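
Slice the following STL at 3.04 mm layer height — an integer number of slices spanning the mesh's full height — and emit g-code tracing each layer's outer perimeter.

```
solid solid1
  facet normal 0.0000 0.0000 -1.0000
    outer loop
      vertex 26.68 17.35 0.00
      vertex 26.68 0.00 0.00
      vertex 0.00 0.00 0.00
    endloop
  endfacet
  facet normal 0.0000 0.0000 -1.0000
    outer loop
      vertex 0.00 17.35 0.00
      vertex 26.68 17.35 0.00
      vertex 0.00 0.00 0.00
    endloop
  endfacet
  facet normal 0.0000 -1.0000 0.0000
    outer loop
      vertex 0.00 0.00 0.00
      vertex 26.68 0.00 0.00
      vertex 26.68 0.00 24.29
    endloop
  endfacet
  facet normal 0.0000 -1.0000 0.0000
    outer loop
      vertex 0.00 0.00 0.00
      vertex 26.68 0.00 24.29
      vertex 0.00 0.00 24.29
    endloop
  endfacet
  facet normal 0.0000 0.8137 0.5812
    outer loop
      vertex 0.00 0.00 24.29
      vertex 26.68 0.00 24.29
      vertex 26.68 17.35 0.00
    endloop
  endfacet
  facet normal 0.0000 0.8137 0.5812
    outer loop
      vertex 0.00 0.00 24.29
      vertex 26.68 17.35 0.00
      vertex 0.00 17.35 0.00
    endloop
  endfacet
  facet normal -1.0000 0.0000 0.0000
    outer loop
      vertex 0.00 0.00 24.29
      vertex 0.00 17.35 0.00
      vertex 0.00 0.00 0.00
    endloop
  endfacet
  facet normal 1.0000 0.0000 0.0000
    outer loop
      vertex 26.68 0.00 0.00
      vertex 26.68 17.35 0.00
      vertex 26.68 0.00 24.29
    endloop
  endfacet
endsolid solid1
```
; perimeter-only toolpath
G21 ; units = mm
G90 ; absolute positioning
G28 ; home
; layer 1
G0 Z3.04
G0 X0.00 Y0.00
G1 X26.68 Y0.00
G1 X26.68 Y15.18
G1 X0.00 Y15.18
G1 X0.00 Y0.00
; layer 2
G0 Z6.07
G0 X0.00 Y0.00
G1 X26.68 Y0.00
G1 X26.68 Y13.01
G1 X0.00 Y13.01
G1 X0.00 Y0.00
; layer 3
G0 Z9.11
G0 X0.00 Y0.00
G1 X26.68 Y0.00
G1 X26.68 Y10.84
G1 X0.00 Y10.84
G1 X0.00 Y0.00
; layer 4
G0 Z12.14
G0 X0.00 Y0.00
G1 X26.68 Y0.00
G1 X26.68 Y8.68
G1 X0.00 Y8.68
G1 X0.00 Y0.00
; layer 5
G0 Z15.18
G0 X0.00 Y0.00
G1 X26.68 Y0.00
G1 X26.68 Y6.51
G1 X0.00 Y6.51
G1 X0.00 Y0.00
; layer 6
G0 Z18.22
G0 X0.00 Y0.00
G1 X26.68 Y0.00
G1 X26.68 Y4.34
G1 X0.00 Y4.34
G1 X0.00 Y0.00
; layer 7
G0 Z21.25
G0 X0.00 Y0.00
G1 X26.68 Y0.00
G1 X26.68 Y2.17
G1 X0.00 Y2.17
G1 X0.00 Y0.00
M2 ; end

The solid is a wedge (ramp): 26.7 × 17.4 mm base, rising to 24.3 mm along the y=0 edge and sloping linearly to z=0 at y=17.4. Slicing at Δz = 3.04 mm — 8 equal slices spanning the solid's height, so layer i sits at z = i·h/8 — gives 7 non-empty perimeters. Each is a 4-segment closed polygon; G0 lifts to the layer z and rapids to the start vertex, then G1 traces the edges. The cross-section shrinks linearly with z (the slice at the apex is degenerate and omitted).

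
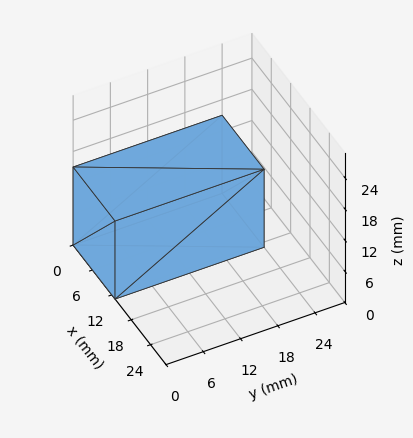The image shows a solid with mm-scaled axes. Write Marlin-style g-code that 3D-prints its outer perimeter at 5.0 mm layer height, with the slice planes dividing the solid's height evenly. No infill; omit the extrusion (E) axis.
Reading the render: the shape is a rectangular box, roughly 13 × 24 mm footprint and 15 mm tall (dimensions read to the nearest mm from the axis ticks). For the g-code, the solid's height is divided into equal slices at the stated Δz and each level perimeter traced with G1 moves after a G0 lift.

; perimeter-only toolpath
G21 ; units = mm
G90 ; absolute positioning
G28 ; home
; layer 1
G0 Z5.0
G0 X0.0 Y0.0
G1 X13.0 Y0.0
G1 X13.0 Y24.0
G1 X0.0 Y24.0
G1 X0.0 Y0.0
; layer 2
G0 Z10.0
G0 X0.0 Y0.0
G1 X13.0 Y0.0
G1 X13.0 Y24.0
G1 X0.0 Y24.0
G1 X0.0 Y0.0
; layer 3
G0 Z15.0
G0 X0.0 Y0.0
G1 X13.0 Y0.0
G1 X13.0 Y24.0
G1 X0.0 Y24.0
G1 X0.0 Y0.0
M2 ; end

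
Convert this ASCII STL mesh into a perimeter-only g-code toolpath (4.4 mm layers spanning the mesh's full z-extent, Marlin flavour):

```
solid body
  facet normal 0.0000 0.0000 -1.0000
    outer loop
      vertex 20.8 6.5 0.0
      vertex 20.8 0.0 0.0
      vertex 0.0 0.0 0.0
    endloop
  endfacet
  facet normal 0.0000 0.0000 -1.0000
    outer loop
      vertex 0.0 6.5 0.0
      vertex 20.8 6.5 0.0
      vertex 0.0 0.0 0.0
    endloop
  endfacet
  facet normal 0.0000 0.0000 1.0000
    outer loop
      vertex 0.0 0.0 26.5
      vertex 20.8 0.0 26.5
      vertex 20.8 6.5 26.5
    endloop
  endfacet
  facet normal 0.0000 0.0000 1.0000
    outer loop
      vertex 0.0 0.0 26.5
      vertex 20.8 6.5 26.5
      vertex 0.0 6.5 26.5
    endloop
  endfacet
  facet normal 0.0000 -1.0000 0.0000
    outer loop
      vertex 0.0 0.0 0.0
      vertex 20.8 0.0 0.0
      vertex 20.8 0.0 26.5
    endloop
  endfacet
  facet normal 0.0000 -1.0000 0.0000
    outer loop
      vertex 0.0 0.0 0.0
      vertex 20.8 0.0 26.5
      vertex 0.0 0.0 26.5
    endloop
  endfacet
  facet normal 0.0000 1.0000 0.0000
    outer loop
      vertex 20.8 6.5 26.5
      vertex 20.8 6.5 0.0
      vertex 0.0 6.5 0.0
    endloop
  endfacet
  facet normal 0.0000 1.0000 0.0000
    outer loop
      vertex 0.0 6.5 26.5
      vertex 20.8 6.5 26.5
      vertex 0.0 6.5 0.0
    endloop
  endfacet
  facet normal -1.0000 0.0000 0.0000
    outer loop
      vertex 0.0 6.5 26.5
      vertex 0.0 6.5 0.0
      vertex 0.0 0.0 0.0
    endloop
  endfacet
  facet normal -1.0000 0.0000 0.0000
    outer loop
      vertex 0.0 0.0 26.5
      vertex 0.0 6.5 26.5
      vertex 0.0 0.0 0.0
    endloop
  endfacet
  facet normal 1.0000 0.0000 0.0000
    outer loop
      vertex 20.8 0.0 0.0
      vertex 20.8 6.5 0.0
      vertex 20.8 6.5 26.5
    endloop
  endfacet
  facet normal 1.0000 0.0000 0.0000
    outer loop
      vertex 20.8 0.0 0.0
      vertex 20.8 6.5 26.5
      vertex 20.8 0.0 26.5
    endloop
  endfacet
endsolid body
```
; perimeter-only toolpath
G21 ; units = mm
G90 ; absolute positioning
G28 ; home
; layer 1
G0 Z4.4
G0 X0.0 Y0.0
G1 X20.8 Y0.0
G1 X20.8 Y6.5
G1 X0.0 Y6.5
G1 X0.0 Y0.0
; layer 2
G0 Z8.8
G0 X0.0 Y0.0
G1 X20.8 Y0.0
G1 X20.8 Y6.5
G1 X0.0 Y6.5
G1 X0.0 Y0.0
; layer 3
G0 Z13.2
G0 X0.0 Y0.0
G1 X20.8 Y0.0
G1 X20.8 Y6.5
G1 X0.0 Y6.5
G1 X0.0 Y0.0
; layer 4
G0 Z17.7
G0 X0.0 Y0.0
G1 X20.8 Y0.0
G1 X20.8 Y6.5
G1 X0.0 Y6.5
G1 X0.0 Y0.0
; layer 5
G0 Z22.1
G0 X0.0 Y0.0
G1 X20.8 Y0.0
G1 X20.8 Y6.5
G1 X0.0 Y6.5
G1 X0.0 Y0.0
; layer 6
G0 Z26.5
G0 X0.0 Y0.0
G1 X20.8 Y0.0
G1 X20.8 Y6.5
G1 X0.0 Y6.5
G1 X0.0 Y0.0
M2 ; end

The solid is a rectangular box, roughly 20.8 × 6.5 mm footprint and 26.5 mm tall. Slicing at Δz = 4.4 mm — 6 equal slices spanning the solid's height, so layer i sits at z = i·h/6 — gives 6 non-empty perimeters. Each is a 4-segment closed polygon; G0 lifts to the layer z and rapids to the start vertex, then G1 traces the edges.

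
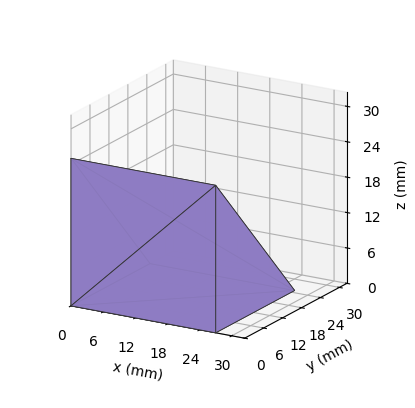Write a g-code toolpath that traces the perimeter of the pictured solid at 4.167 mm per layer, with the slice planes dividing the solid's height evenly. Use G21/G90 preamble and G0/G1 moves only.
Reading the render: the shape is a wedge (ramp): 27 × 25 mm base, rising to 25 mm along the y=0 edge and sloping linearly to z=0 at y=25 (dimensions read to the nearest mm from the axis ticks). For the g-code, the solid's height is divided into equal slices at the stated Δz and each level perimeter traced with G1 moves after a G0 lift.

; perimeter-only toolpath
G21 ; units = mm
G90 ; absolute positioning
G28 ; home
; layer 1
G0 Z4.167
G0 X0.000 Y0.000
G1 X27.000 Y0.000
G1 X27.000 Y20.833
G1 X0.000 Y20.833
G1 X0.000 Y0.000
; layer 2
G0 Z8.333
G0 X0.000 Y0.000
G1 X27.000 Y0.000
G1 X27.000 Y16.667
G1 X0.000 Y16.667
G1 X0.000 Y0.000
; layer 3
G0 Z12.500
G0 X0.000 Y0.000
G1 X27.000 Y0.000
G1 X27.000 Y12.500
G1 X0.000 Y12.500
G1 X0.000 Y0.000
; layer 4
G0 Z16.667
G0 X0.000 Y0.000
G1 X27.000 Y0.000
G1 X27.000 Y8.333
G1 X0.000 Y8.333
G1 X0.000 Y0.000
; layer 5
G0 Z20.833
G0 X0.000 Y0.000
G1 X27.000 Y0.000
G1 X27.000 Y4.167
G1 X0.000 Y4.167
G1 X0.000 Y0.000
M2 ; end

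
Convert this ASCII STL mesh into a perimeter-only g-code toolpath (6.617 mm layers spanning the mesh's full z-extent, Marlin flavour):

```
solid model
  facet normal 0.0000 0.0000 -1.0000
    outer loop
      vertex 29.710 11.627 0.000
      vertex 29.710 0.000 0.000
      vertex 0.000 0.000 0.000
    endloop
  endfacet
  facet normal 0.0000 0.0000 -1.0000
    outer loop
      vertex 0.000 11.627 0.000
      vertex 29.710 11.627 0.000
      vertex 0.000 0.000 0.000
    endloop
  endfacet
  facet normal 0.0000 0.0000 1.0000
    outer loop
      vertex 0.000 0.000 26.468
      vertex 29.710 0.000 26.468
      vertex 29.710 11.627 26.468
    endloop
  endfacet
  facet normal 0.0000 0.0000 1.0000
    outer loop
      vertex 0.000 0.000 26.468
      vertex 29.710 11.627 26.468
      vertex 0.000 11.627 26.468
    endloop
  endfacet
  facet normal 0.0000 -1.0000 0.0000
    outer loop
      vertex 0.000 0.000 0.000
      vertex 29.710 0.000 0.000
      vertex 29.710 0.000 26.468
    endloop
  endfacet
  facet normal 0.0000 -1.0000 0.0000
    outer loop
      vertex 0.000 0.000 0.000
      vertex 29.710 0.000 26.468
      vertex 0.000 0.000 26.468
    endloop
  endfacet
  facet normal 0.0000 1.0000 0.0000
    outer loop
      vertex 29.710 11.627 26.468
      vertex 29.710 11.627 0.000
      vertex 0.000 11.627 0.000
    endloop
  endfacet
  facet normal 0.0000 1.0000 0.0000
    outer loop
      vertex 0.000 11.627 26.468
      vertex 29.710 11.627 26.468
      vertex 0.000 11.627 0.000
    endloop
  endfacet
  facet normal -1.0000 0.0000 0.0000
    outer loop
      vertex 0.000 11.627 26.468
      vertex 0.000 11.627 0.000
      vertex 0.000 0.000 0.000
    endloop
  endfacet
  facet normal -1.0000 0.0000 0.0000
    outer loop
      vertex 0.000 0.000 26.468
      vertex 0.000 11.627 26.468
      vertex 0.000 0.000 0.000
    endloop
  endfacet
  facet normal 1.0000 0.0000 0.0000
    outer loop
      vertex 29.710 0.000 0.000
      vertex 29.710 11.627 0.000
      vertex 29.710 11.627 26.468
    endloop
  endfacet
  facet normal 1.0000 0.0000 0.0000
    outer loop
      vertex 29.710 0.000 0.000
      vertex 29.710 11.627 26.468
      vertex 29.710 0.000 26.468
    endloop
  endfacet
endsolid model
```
; perimeter-only toolpath
G21 ; units = mm
G90 ; absolute positioning
G28 ; home
; layer 1
G0 Z6.617
G0 X0.000 Y0.000
G1 X29.710 Y0.000
G1 X29.710 Y11.627
G1 X0.000 Y11.627
G1 X0.000 Y0.000
; layer 2
G0 Z13.234
G0 X0.000 Y0.000
G1 X29.710 Y0.000
G1 X29.710 Y11.627
G1 X0.000 Y11.627
G1 X0.000 Y0.000
; layer 3
G0 Z19.851
G0 X0.000 Y0.000
G1 X29.710 Y0.000
G1 X29.710 Y11.627
G1 X0.000 Y11.627
G1 X0.000 Y0.000
; layer 4
G0 Z26.468
G0 X0.000 Y0.000
G1 X29.710 Y0.000
G1 X29.710 Y11.627
G1 X0.000 Y11.627
G1 X0.000 Y0.000
M2 ; end

The solid is a rectangular box, roughly 29.7 × 11.6 mm footprint and 26.5 mm tall. Slicing at Δz = 6.617 mm — 4 equal slices spanning the solid's height, so layer i sits at z = i·h/4 — gives 4 non-empty perimeters. Each is a 4-segment closed polygon; G0 lifts to the layer z and rapids to the start vertex, then G1 traces the edges.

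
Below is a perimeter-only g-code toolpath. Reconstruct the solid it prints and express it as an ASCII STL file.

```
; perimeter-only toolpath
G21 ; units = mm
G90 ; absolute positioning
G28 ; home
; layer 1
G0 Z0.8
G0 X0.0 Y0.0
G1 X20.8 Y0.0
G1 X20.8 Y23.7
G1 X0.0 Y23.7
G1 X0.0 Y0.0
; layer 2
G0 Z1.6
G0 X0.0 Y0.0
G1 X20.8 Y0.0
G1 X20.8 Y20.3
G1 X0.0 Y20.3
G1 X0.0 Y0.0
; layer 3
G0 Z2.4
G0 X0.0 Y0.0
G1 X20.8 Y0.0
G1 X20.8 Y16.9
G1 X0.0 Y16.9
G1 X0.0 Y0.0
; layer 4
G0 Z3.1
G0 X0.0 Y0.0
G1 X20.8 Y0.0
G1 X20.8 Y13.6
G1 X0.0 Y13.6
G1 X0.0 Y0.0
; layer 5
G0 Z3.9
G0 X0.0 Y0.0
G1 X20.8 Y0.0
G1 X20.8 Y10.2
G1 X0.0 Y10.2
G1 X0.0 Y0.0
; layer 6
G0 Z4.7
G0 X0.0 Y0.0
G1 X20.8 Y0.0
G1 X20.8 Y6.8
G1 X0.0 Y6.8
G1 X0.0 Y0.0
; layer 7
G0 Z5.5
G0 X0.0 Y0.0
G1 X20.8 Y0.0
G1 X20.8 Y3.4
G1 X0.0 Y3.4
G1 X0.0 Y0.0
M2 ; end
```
solid part
  facet normal 0.0000 0.0000 -1.0000
    outer loop
      vertex 20.8 27.1 0.0
      vertex 20.8 0.0 0.0
      vertex 0.0 0.0 0.0
    endloop
  endfacet
  facet normal 0.0000 0.0000 -1.0000
    outer loop
      vertex 0.0 27.1 0.0
      vertex 20.8 27.1 0.0
      vertex 0.0 0.0 0.0
    endloop
  endfacet
  facet normal 0.0000 -1.0000 0.0000
    outer loop
      vertex 0.0 0.0 0.0
      vertex 20.8 0.0 0.0
      vertex 20.8 0.0 6.3
    endloop
  endfacet
  facet normal 0.0000 -1.0000 0.0000
    outer loop
      vertex 0.0 0.0 0.0
      vertex 20.8 0.0 6.3
      vertex 0.0 0.0 6.3
    endloop
  endfacet
  facet normal 0.0000 0.2264 0.9740
    outer loop
      vertex 0.0 0.0 6.3
      vertex 20.8 0.0 6.3
      vertex 20.8 27.1 0.0
    endloop
  endfacet
  facet normal 0.0000 0.2264 0.9740
    outer loop
      vertex 0.0 0.0 6.3
      vertex 20.8 27.1 0.0
      vertex 0.0 27.1 0.0
    endloop
  endfacet
  facet normal -1.0000 0.0000 0.0000
    outer loop
      vertex 0.0 0.0 6.3
      vertex 0.0 27.1 0.0
      vertex 0.0 0.0 0.0
    endloop
  endfacet
  facet normal 1.0000 0.0000 0.0000
    outer loop
      vertex 20.8 0.0 0.0
      vertex 20.8 27.1 0.0
      vertex 20.8 0.0 6.3
    endloop
  endfacet
endsolid part

The G0 Z moves step by Δz≈0.8 mm. The G1 loops shrink linearly with z, so the solid tapers from its base footprint up to z≈6.3. Closing with a flat bottom cap and the tapered top and triangulating gives 8 facets — a wedge (ramp): 20.8 × 27.1 mm base, rising to 6.3 mm along the y=0 edge and sloping linearly to z=0 at y=27.1.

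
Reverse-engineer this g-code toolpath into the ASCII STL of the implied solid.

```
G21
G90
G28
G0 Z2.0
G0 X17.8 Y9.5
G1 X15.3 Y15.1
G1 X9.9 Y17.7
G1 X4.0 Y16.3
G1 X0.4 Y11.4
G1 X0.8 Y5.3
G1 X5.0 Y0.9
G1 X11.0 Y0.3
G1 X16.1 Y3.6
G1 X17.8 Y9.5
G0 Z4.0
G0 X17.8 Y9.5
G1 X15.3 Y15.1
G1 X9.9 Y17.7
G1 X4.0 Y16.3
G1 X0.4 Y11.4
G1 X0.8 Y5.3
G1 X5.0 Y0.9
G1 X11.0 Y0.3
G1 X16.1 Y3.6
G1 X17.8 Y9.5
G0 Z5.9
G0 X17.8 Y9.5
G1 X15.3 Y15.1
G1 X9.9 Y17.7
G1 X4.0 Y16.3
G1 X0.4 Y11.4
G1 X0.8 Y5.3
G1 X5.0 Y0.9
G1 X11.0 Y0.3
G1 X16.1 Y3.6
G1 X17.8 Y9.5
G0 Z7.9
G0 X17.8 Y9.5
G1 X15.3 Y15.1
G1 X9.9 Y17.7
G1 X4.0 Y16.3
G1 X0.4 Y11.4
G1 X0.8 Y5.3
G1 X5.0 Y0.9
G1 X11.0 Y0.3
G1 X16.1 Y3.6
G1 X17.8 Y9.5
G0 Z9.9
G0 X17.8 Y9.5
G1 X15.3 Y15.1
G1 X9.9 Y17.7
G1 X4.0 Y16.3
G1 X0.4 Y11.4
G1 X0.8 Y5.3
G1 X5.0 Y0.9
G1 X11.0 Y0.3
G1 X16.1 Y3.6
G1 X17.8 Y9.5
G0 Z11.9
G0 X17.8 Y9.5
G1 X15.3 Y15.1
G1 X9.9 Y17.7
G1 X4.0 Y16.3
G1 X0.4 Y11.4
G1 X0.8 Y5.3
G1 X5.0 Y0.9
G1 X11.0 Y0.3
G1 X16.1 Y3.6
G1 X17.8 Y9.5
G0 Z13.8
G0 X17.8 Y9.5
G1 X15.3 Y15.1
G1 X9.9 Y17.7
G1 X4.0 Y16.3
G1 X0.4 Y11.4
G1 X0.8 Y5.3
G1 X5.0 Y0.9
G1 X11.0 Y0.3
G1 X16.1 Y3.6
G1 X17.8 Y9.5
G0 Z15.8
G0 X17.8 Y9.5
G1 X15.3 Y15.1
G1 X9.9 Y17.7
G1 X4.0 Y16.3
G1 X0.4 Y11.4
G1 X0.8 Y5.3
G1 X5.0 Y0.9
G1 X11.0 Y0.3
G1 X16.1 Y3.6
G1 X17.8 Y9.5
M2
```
solid part
  facet normal 0.0000 0.0000 -1.0000
    outer loop
      vertex 9.9 17.7 0.0
      vertex 15.3 15.1 0.0
      vertex 17.8 9.5 0.0
    endloop
  endfacet
  facet normal 0.0000 0.0000 -1.0000
    outer loop
      vertex 4.0 16.3 0.0
      vertex 9.9 17.7 0.0
      vertex 17.8 9.5 0.0
    endloop
  endfacet
  facet normal 0.0000 0.0000 -1.0000
    outer loop
      vertex 0.4 11.4 0.0
      vertex 4.0 16.3 0.0
      vertex 17.8 9.5 0.0
    endloop
  endfacet
  facet normal 0.0000 0.0000 -1.0000
    outer loop
      vertex 0.8 5.3 0.0
      vertex 0.4 11.4 0.0
      vertex 17.8 9.5 0.0
    endloop
  endfacet
  facet normal 0.0000 0.0000 -1.0000
    outer loop
      vertex 5.0 0.9 0.0
      vertex 0.8 5.3 0.0
      vertex 17.8 9.5 0.0
    endloop
  endfacet
  facet normal 0.0000 0.0000 -1.0000
    outer loop
      vertex 11.0 0.3 0.0
      vertex 5.0 0.9 0.0
      vertex 17.8 9.5 0.0
    endloop
  endfacet
  facet normal 0.0000 0.0000 -1.0000
    outer loop
      vertex 16.1 3.6 0.0
      vertex 11.0 0.3 0.0
      vertex 17.8 9.5 0.0
    endloop
  endfacet
  facet normal 0.0000 0.0000 1.0000
    outer loop
      vertex 17.8 9.5 15.8
      vertex 15.3 15.1 15.8
      vertex 9.9 17.7 15.8
    endloop
  endfacet
  facet normal 0.0000 0.0000 1.0000
    outer loop
      vertex 17.8 9.5 15.8
      vertex 9.9 17.7 15.8
      vertex 4.0 16.3 15.8
    endloop
  endfacet
  facet normal 0.0000 0.0000 1.0000
    outer loop
      vertex 17.8 9.5 15.8
      vertex 4.0 16.3 15.8
      vertex 0.4 11.4 15.8
    endloop
  endfacet
  facet normal 0.0000 0.0000 1.0000
    outer loop
      vertex 17.8 9.5 15.8
      vertex 0.4 11.4 15.8
      vertex 0.8 5.3 15.8
    endloop
  endfacet
  facet normal 0.0000 0.0000 1.0000
    outer loop
      vertex 17.8 9.5 15.8
      vertex 0.8 5.3 15.8
      vertex 5.0 0.9 15.8
    endloop
  endfacet
  facet normal 0.0000 0.0000 1.0000
    outer loop
      vertex 17.8 9.5 15.8
      vertex 5.0 0.9 15.8
      vertex 11.0 0.3 15.8
    endloop
  endfacet
  facet normal 0.0000 0.0000 1.0000
    outer loop
      vertex 17.8 9.5 15.8
      vertex 11.0 0.3 15.8
      vertex 16.1 3.6 15.8
    endloop
  endfacet
  facet normal 0.9131 0.4077 0.0000
    outer loop
      vertex 17.8 9.5 0.0
      vertex 15.3 15.1 0.0
      vertex 15.3 15.1 15.8
    endloop
  endfacet
  facet normal 0.9131 0.4077 0.0000
    outer loop
      vertex 17.8 9.5 0.0
      vertex 15.3 15.1 15.8
      vertex 17.8 9.5 15.8
    endloop
  endfacet
  facet normal 0.4338 0.9010 0.0000
    outer loop
      vertex 15.3 15.1 0.0
      vertex 9.9 17.7 0.0
      vertex 9.9 17.7 15.8
    endloop
  endfacet
  facet normal 0.4338 0.9010 0.0000
    outer loop
      vertex 15.3 15.1 0.0
      vertex 9.9 17.7 15.8
      vertex 15.3 15.1 15.8
    endloop
  endfacet
  facet normal -0.2309 0.9730 0.0000
    outer loop
      vertex 9.9 17.7 0.0
      vertex 4.0 16.3 0.0
      vertex 4.0 16.3 15.8
    endloop
  endfacet
  facet normal -0.2309 0.9730 0.0000
    outer loop
      vertex 9.9 17.7 0.0
      vertex 4.0 16.3 15.8
      vertex 9.9 17.7 15.8
    endloop
  endfacet
  facet normal -0.8059 0.5921 0.0000
    outer loop
      vertex 4.0 16.3 0.0
      vertex 0.4 11.4 0.0
      vertex 0.4 11.4 15.8
    endloop
  endfacet
  facet normal -0.8059 0.5921 0.0000
    outer loop
      vertex 4.0 16.3 0.0
      vertex 0.4 11.4 15.8
      vertex 4.0 16.3 15.8
    endloop
  endfacet
  facet normal -0.9979 -0.0654 0.0000
    outer loop
      vertex 0.4 11.4 0.0
      vertex 0.8 5.3 0.0
      vertex 0.8 5.3 15.8
    endloop
  endfacet
  facet normal -0.9979 -0.0654 0.0000
    outer loop
      vertex 0.4 11.4 0.0
      vertex 0.8 5.3 15.8
      vertex 0.4 11.4 15.8
    endloop
  endfacet
  facet normal -0.7234 -0.6905 0.0000
    outer loop
      vertex 0.8 5.3 0.0
      vertex 5.0 0.9 0.0
      vertex 5.0 0.9 15.8
    endloop
  endfacet
  facet normal -0.7234 -0.6905 0.0000
    outer loop
      vertex 0.8 5.3 0.0
      vertex 5.0 0.9 15.8
      vertex 0.8 5.3 15.8
    endloop
  endfacet
  facet normal -0.0995 -0.9950 0.0000
    outer loop
      vertex 5.0 0.9 0.0
      vertex 11.0 0.3 0.0
      vertex 11.0 0.3 15.8
    endloop
  endfacet
  facet normal -0.0995 -0.9950 0.0000
    outer loop
      vertex 5.0 0.9 0.0
      vertex 11.0 0.3 15.8
      vertex 5.0 0.9 15.8
    endloop
  endfacet
  facet normal 0.5433 -0.8396 0.0000
    outer loop
      vertex 11.0 0.3 0.0
      vertex 16.1 3.6 0.0
      vertex 16.1 3.6 15.8
    endloop
  endfacet
  facet normal 0.5433 -0.8396 0.0000
    outer loop
      vertex 11.0 0.3 0.0
      vertex 16.1 3.6 15.8
      vertex 11.0 0.3 15.8
    endloop
  endfacet
  facet normal 0.9609 -0.2769 0.0000
    outer loop
      vertex 16.1 3.6 0.0
      vertex 17.8 9.5 0.0
      vertex 17.8 9.5 15.8
    endloop
  endfacet
  facet normal 0.9609 -0.2769 0.0000
    outer loop
      vertex 16.1 3.6 0.0
      vertex 17.8 9.5 15.8
      vertex 16.1 3.6 15.8
    endloop
  endfacet
endsolid part

The G0 Z moves step by Δz≈2.0 mm. Every layer's G1 loop is the same polygon, so the solid is a straight extrusion of it from z=0 to z≈15.8. Closing with flat bottom and top caps and triangulating gives 32 facets — a regular 9-sided prism (a cylinder approximated with 9 flat sides), circumscribed radius ≈ 8.9 mm, height ≈ 15.8 mm.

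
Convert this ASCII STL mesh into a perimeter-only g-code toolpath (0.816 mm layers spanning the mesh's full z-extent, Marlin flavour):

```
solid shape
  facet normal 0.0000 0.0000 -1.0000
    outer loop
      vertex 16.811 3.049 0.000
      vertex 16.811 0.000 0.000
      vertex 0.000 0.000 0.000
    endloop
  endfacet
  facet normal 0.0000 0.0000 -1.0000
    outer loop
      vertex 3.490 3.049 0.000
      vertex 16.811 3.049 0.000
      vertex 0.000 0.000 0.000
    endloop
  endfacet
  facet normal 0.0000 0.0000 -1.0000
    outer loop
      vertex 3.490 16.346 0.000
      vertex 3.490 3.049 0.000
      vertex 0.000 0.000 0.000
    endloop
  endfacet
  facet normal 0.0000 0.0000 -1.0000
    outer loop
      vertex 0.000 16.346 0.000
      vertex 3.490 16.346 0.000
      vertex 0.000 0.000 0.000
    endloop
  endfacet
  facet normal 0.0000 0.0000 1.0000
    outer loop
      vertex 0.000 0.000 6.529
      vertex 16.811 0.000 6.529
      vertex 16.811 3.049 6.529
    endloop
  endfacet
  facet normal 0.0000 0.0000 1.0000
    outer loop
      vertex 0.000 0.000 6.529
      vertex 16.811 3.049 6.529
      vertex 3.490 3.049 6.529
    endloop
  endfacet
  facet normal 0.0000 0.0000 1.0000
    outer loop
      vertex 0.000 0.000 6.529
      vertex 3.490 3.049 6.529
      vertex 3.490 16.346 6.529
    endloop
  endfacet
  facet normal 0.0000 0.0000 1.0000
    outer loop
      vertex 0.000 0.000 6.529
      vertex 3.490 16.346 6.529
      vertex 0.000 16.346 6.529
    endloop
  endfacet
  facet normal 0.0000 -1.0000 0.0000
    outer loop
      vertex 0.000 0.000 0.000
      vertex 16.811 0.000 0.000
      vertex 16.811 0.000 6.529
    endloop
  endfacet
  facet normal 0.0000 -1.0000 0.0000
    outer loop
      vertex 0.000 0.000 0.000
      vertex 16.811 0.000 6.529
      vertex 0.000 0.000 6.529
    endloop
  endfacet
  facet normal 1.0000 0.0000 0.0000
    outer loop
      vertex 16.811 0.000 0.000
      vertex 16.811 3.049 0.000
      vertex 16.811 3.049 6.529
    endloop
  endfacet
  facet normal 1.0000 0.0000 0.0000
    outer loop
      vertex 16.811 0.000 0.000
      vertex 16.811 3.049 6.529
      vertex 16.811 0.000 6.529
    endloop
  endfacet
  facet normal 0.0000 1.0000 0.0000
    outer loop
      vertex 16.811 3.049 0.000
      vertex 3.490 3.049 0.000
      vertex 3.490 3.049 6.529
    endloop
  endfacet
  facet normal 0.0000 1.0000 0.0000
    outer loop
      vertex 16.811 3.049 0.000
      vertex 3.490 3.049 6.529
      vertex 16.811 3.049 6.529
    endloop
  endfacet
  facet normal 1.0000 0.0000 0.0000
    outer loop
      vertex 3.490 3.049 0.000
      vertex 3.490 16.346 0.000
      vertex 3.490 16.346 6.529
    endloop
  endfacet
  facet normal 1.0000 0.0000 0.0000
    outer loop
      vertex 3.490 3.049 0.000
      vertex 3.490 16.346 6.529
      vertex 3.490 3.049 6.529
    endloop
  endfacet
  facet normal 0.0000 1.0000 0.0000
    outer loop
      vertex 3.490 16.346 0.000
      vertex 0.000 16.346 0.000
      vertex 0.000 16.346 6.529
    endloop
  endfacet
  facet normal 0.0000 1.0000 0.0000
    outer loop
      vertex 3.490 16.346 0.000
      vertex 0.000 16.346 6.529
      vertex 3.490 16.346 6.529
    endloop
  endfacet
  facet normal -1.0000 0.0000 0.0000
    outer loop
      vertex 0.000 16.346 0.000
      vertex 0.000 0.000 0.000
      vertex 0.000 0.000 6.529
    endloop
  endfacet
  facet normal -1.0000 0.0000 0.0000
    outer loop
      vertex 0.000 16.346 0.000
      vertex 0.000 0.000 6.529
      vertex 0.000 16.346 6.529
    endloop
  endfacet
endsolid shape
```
; perimeter-only toolpath
G21 ; units = mm
G90 ; absolute positioning
G28 ; home
; layer 1
G0 Z0.816
G0 X0.000 Y0.000
G1 X16.811 Y0.000
G1 X16.811 Y3.049
G1 X3.490 Y3.049
G1 X3.490 Y16.346
G1 X0.000 Y16.346
G1 X0.000 Y0.000
; layer 2
G0 Z1.632
G0 X0.000 Y0.000
G1 X16.811 Y0.000
G1 X16.811 Y3.049
G1 X3.490 Y3.049
G1 X3.490 Y16.346
G1 X0.000 Y16.346
G1 X0.000 Y0.000
; layer 3
G0 Z2.448
G0 X0.000 Y0.000
G1 X16.811 Y0.000
G1 X16.811 Y3.049
G1 X3.490 Y3.049
G1 X3.490 Y16.346
G1 X0.000 Y16.346
G1 X0.000 Y0.000
; layer 4
G0 Z3.264
G0 X0.000 Y0.000
G1 X16.811 Y0.000
G1 X16.811 Y3.049
G1 X3.490 Y3.049
G1 X3.490 Y16.346
G1 X0.000 Y16.346
G1 X0.000 Y0.000
; layer 5
G0 Z4.081
G0 X0.000 Y0.000
G1 X16.811 Y0.000
G1 X16.811 Y3.049
G1 X3.490 Y3.049
G1 X3.490 Y16.346
G1 X0.000 Y16.346
G1 X0.000 Y0.000
; layer 6
G0 Z4.897
G0 X0.000 Y0.000
G1 X16.811 Y0.000
G1 X16.811 Y3.049
G1 X3.490 Y3.049
G1 X3.490 Y16.346
G1 X0.000 Y16.346
G1 X0.000 Y0.000
; layer 7
G0 Z5.713
G0 X0.000 Y0.000
G1 X16.811 Y0.000
G1 X16.811 Y3.049
G1 X3.490 Y3.049
G1 X3.490 Y16.346
G1 X0.000 Y16.346
G1 X0.000 Y0.000
; layer 8
G0 Z6.529
G0 X0.000 Y0.000
G1 X16.811 Y0.000
G1 X16.811 Y3.049
G1 X3.490 Y3.049
G1 X3.490 Y16.346
G1 X0.000 Y16.346
G1 X0.000 Y0.000
M2 ; end

The solid is an L-shaped prism: outer 16.8 × 16.3 mm, arm thicknesses ≈ 3.05 mm (horizontal) and 3.49 mm (vertical), extruded 6.53 mm in z. Slicing at Δz = 0.816 mm — 8 equal slices spanning the solid's height, so layer i sits at z = i·h/8 — gives 8 non-empty perimeters. Each is a 6-segment closed polygon; G0 lifts to the layer z and rapids to the start vertex, then G1 traces the edges.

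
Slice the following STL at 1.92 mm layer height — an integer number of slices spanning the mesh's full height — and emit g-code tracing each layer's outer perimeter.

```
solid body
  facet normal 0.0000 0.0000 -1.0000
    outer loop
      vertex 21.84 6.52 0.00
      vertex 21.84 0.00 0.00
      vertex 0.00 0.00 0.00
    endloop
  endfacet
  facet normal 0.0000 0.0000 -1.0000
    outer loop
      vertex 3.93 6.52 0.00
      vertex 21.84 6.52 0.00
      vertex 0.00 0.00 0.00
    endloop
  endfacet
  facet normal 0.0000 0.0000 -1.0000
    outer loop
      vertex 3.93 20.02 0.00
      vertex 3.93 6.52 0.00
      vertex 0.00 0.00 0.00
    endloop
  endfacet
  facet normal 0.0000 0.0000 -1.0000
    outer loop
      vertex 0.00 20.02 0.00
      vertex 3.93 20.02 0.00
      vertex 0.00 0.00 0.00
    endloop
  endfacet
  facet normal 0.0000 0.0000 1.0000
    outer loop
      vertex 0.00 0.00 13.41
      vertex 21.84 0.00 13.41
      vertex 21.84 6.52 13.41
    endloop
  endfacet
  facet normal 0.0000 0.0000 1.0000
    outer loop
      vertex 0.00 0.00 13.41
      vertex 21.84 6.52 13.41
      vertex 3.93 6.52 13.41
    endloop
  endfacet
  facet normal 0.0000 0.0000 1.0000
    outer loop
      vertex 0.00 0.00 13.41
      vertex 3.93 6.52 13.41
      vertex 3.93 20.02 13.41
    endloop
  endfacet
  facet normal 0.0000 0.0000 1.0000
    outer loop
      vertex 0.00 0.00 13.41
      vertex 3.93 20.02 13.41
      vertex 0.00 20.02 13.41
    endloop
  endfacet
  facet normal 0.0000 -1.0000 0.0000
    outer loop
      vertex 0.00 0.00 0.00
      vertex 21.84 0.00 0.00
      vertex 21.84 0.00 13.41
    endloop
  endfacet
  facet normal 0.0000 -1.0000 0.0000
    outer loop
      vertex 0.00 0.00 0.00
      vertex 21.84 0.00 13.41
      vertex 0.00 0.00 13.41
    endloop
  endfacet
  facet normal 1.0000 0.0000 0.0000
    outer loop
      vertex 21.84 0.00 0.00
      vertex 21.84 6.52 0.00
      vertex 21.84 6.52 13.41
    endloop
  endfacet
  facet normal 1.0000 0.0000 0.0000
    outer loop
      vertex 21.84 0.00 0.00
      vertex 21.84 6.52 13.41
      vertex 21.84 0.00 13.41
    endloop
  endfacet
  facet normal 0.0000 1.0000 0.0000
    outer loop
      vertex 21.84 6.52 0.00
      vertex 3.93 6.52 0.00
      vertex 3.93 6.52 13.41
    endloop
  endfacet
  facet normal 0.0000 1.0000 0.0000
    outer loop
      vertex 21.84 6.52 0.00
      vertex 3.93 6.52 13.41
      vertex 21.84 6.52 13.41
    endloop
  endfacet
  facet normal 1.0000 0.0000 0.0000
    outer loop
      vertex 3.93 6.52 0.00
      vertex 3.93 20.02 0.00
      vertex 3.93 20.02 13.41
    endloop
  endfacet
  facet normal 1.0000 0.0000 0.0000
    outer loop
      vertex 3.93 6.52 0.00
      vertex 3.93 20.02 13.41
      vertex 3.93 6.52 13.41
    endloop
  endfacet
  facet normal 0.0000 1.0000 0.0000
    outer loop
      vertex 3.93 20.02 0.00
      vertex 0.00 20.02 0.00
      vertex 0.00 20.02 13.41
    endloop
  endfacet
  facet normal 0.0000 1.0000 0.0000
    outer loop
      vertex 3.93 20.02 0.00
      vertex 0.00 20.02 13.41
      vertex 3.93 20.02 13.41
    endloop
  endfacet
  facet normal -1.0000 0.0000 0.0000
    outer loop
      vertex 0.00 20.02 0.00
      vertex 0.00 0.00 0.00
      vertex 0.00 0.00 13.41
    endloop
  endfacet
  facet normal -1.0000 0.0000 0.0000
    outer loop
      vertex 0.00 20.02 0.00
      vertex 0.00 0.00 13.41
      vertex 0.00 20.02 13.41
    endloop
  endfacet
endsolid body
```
; perimeter-only toolpath
G21 ; units = mm
G90 ; absolute positioning
G28 ; home
; layer 1
G0 Z1.92
G0 X0.00 Y0.00
G1 X21.84 Y0.00
G1 X21.84 Y6.52
G1 X3.93 Y6.52
G1 X3.93 Y20.02
G1 X0.00 Y20.02
G1 X0.00 Y0.00
; layer 2
G0 Z3.83
G0 X0.00 Y0.00
G1 X21.84 Y0.00
G1 X21.84 Y6.52
G1 X3.93 Y6.52
G1 X3.93 Y20.02
G1 X0.00 Y20.02
G1 X0.00 Y0.00
; layer 3
G0 Z5.75
G0 X0.00 Y0.00
G1 X21.84 Y0.00
G1 X21.84 Y6.52
G1 X3.93 Y6.52
G1 X3.93 Y20.02
G1 X0.00 Y20.02
G1 X0.00 Y0.00
; layer 4
G0 Z7.66
G0 X0.00 Y0.00
G1 X21.84 Y0.00
G1 X21.84 Y6.52
G1 X3.93 Y6.52
G1 X3.93 Y20.02
G1 X0.00 Y20.02
G1 X0.00 Y0.00
; layer 5
G0 Z9.58
G0 X0.00 Y0.00
G1 X21.84 Y0.00
G1 X21.84 Y6.52
G1 X3.93 Y6.52
G1 X3.93 Y20.02
G1 X0.00 Y20.02
G1 X0.00 Y0.00
; layer 6
G0 Z11.49
G0 X0.00 Y0.00
G1 X21.84 Y0.00
G1 X21.84 Y6.52
G1 X3.93 Y6.52
G1 X3.93 Y20.02
G1 X0.00 Y20.02
G1 X0.00 Y0.00
; layer 7
G0 Z13.41
G0 X0.00 Y0.00
G1 X21.84 Y0.00
G1 X21.84 Y6.52
G1 X3.93 Y6.52
G1 X3.93 Y20.02
G1 X0.00 Y20.02
G1 X0.00 Y0.00
M2 ; end

The solid is an L-shaped prism: outer 21.8 × 20 mm, arm thicknesses ≈ 6.52 mm (horizontal) and 3.93 mm (vertical), extruded 13.4 mm in z. Slicing at Δz = 1.92 mm — 7 equal slices spanning the solid's height, so layer i sits at z = i·h/7 — gives 7 non-empty perimeters. Each is a 6-segment closed polygon; G0 lifts to the layer z and rapids to the start vertex, then G1 traces the edges.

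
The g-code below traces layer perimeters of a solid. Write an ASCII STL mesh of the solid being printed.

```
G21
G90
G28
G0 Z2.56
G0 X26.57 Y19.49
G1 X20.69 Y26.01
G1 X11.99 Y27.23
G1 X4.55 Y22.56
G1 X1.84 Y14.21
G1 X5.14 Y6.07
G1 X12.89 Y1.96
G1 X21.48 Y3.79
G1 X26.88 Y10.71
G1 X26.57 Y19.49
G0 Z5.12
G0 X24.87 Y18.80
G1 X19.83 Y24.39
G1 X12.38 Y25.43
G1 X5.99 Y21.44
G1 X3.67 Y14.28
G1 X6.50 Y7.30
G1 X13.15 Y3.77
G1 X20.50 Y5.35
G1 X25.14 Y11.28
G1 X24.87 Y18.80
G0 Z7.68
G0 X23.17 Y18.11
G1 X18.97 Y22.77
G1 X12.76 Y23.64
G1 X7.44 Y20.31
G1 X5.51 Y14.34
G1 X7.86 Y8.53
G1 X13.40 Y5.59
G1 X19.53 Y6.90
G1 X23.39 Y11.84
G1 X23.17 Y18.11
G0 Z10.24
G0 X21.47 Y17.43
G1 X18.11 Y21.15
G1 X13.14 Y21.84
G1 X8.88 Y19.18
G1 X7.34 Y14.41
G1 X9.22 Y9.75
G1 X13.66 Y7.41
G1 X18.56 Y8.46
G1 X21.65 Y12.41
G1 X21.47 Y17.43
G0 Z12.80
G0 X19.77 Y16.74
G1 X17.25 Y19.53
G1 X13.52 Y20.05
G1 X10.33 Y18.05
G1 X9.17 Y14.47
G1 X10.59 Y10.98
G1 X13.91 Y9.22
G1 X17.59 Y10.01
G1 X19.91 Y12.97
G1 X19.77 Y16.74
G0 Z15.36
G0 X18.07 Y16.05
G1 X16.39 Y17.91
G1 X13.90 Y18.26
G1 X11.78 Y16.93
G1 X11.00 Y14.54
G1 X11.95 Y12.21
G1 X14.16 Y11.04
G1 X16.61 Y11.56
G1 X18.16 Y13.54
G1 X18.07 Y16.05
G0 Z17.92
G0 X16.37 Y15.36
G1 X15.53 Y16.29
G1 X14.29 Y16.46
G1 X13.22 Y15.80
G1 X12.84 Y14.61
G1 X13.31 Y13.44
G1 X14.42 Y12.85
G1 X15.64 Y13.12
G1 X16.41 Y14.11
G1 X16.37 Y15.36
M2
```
solid part
  facet normal 0.0000 0.0000 -1.0000
    outer loop
      vertex 11.61 29.02 0.00
      vertex 21.55 27.63 0.00
      vertex 28.27 20.18 0.00
    endloop
  endfacet
  facet normal 0.0000 0.0000 -1.0000
    outer loop
      vertex 3.10 23.69 0.00
      vertex 11.61 29.02 0.00
      vertex 28.27 20.18 0.00
    endloop
  endfacet
  facet normal 0.0000 0.0000 -1.0000
    outer loop
      vertex 0.01 14.15 0.00
      vertex 3.10 23.69 0.00
      vertex 28.27 20.18 0.00
    endloop
  endfacet
  facet normal 0.0000 0.0000 -1.0000
    outer loop
      vertex 3.78 4.84 0.00
      vertex 0.01 14.15 0.00
      vertex 28.27 20.18 0.00
    endloop
  endfacet
  facet normal 0.0000 0.0000 -1.0000
    outer loop
      vertex 12.64 0.14 0.00
      vertex 3.78 4.84 0.00
      vertex 28.27 20.18 0.00
    endloop
  endfacet
  facet normal 0.0000 0.0000 -1.0000
    outer loop
      vertex 22.45 2.24 0.00
      vertex 12.64 0.14 0.00
      vertex 28.27 20.18 0.00
    endloop
  endfacet
  facet normal 0.0000 0.0000 -1.0000
    outer loop
      vertex 28.63 10.15 0.00
      vertex 22.45 2.24 0.00
      vertex 28.27 20.18 0.00
    endloop
  endfacet
  facet normal 0.6159 0.5556 0.5585
    outer loop
      vertex 28.27 20.18 0.00
      vertex 21.55 27.63 0.00
      vertex 14.67 14.67 20.48
    endloop
  endfacet
  facet normal 0.1149 0.8215 0.5585
    outer loop
      vertex 21.55 27.63 0.00
      vertex 11.61 29.02 0.00
      vertex 14.67 14.67 20.48
    endloop
  endfacet
  facet normal -0.4403 0.7031 0.5584
    outer loop
      vertex 11.61 29.02 0.00
      vertex 3.10 23.69 0.00
      vertex 14.67 14.67 20.48
    endloop
  endfacet
  facet normal -0.7892 0.2556 0.5584
    outer loop
      vertex 3.10 23.69 0.00
      vertex 0.01 14.15 0.00
      vertex 14.67 14.67 20.48
    endloop
  endfacet
  facet normal -0.7690 -0.3114 0.5583
    outer loop
      vertex 0.01 14.15 0.00
      vertex 3.78 4.84 0.00
      vertex 14.67 14.67 20.48
    endloop
  endfacet
  facet normal -0.3887 -0.7328 0.5584
    outer loop
      vertex 3.78 4.84 0.00
      vertex 12.64 0.14 0.00
      vertex 14.67 14.67 20.48
    endloop
  endfacet
  facet normal 0.1737 -0.8112 0.5583
    outer loop
      vertex 12.64 0.14 0.00
      vertex 22.45 2.24 0.00
      vertex 14.67 14.67 20.48
    endloop
  endfacet
  facet normal 0.6537 -0.5108 0.5583
    outer loop
      vertex 22.45 2.24 0.00
      vertex 28.63 10.15 0.00
      vertex 14.67 14.67 20.48
    endloop
  endfacet
  facet normal 0.8290 0.0298 0.5585
    outer loop
      vertex 28.63 10.15 0.00
      vertex 28.27 20.18 0.00
      vertex 14.67 14.67 20.48
    endloop
  endfacet
endsolid part

The G0 Z moves step by Δz≈2.56 mm. The G1 loops shrink linearly with z, so the solid tapers from its base footprint up to z≈20.5. Closing with a flat bottom cap and the tapered top and triangulating gives 16 facets — a regular 9-sided pyramid, base circumscribed radius ≈ 14.7 mm, apex at z ≈ 20.5 mm.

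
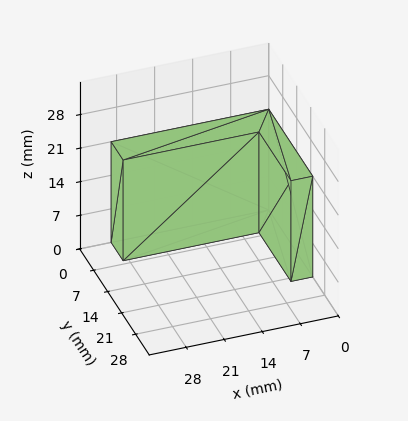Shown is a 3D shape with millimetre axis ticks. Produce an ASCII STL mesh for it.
Reading the render: the shape is an L-shaped prism: outer 29 × 22 mm, arm thicknesses ≈ 6 mm (horizontal) and 4 mm (vertical), extruded 21 mm in z (dimensions read to the nearest mm from the axis ticks). For the STL, each face is triangulated and given an outward normal.

solid part
  facet normal 0.0000 0.0000 -1.0000
    outer loop
      vertex 29.0 6.0 0.0
      vertex 29.0 0.0 0.0
      vertex 0.0 0.0 0.0
    endloop
  endfacet
  facet normal 0.0000 0.0000 -1.0000
    outer loop
      vertex 4.0 6.0 0.0
      vertex 29.0 6.0 0.0
      vertex 0.0 0.0 0.0
    endloop
  endfacet
  facet normal 0.0000 0.0000 -1.0000
    outer loop
      vertex 4.0 22.0 0.0
      vertex 4.0 6.0 0.0
      vertex 0.0 0.0 0.0
    endloop
  endfacet
  facet normal 0.0000 0.0000 -1.0000
    outer loop
      vertex 0.0 22.0 0.0
      vertex 4.0 22.0 0.0
      vertex 0.0 0.0 0.0
    endloop
  endfacet
  facet normal 0.0000 0.0000 1.0000
    outer loop
      vertex 0.0 0.0 21.0
      vertex 29.0 0.0 21.0
      vertex 29.0 6.0 21.0
    endloop
  endfacet
  facet normal 0.0000 0.0000 1.0000
    outer loop
      vertex 0.0 0.0 21.0
      vertex 29.0 6.0 21.0
      vertex 4.0 6.0 21.0
    endloop
  endfacet
  facet normal 0.0000 0.0000 1.0000
    outer loop
      vertex 0.0 0.0 21.0
      vertex 4.0 6.0 21.0
      vertex 4.0 22.0 21.0
    endloop
  endfacet
  facet normal 0.0000 0.0000 1.0000
    outer loop
      vertex 0.0 0.0 21.0
      vertex 4.0 22.0 21.0
      vertex 0.0 22.0 21.0
    endloop
  endfacet
  facet normal 0.0000 -1.0000 0.0000
    outer loop
      vertex 0.0 0.0 0.0
      vertex 29.0 0.0 0.0
      vertex 29.0 0.0 21.0
    endloop
  endfacet
  facet normal 0.0000 -1.0000 0.0000
    outer loop
      vertex 0.0 0.0 0.0
      vertex 29.0 0.0 21.0
      vertex 0.0 0.0 21.0
    endloop
  endfacet
  facet normal 1.0000 0.0000 0.0000
    outer loop
      vertex 29.0 0.0 0.0
      vertex 29.0 6.0 0.0
      vertex 29.0 6.0 21.0
    endloop
  endfacet
  facet normal 1.0000 0.0000 0.0000
    outer loop
      vertex 29.0 0.0 0.0
      vertex 29.0 6.0 21.0
      vertex 29.0 0.0 21.0
    endloop
  endfacet
  facet normal 0.0000 1.0000 0.0000
    outer loop
      vertex 29.0 6.0 0.0
      vertex 4.0 6.0 0.0
      vertex 4.0 6.0 21.0
    endloop
  endfacet
  facet normal 0.0000 1.0000 0.0000
    outer loop
      vertex 29.0 6.0 0.0
      vertex 4.0 6.0 21.0
      vertex 29.0 6.0 21.0
    endloop
  endfacet
  facet normal 1.0000 0.0000 0.0000
    outer loop
      vertex 4.0 6.0 0.0
      vertex 4.0 22.0 0.0
      vertex 4.0 22.0 21.0
    endloop
  endfacet
  facet normal 1.0000 0.0000 0.0000
    outer loop
      vertex 4.0 6.0 0.0
      vertex 4.0 22.0 21.0
      vertex 4.0 6.0 21.0
    endloop
  endfacet
  facet normal 0.0000 1.0000 0.0000
    outer loop
      vertex 4.0 22.0 0.0
      vertex 0.0 22.0 0.0
      vertex 0.0 22.0 21.0
    endloop
  endfacet
  facet normal 0.0000 1.0000 0.0000
    outer loop
      vertex 4.0 22.0 0.0
      vertex 0.0 22.0 21.0
      vertex 4.0 22.0 21.0
    endloop
  endfacet
  facet normal -1.0000 0.0000 0.0000
    outer loop
      vertex 0.0 22.0 0.0
      vertex 0.0 0.0 0.0
      vertex 0.0 0.0 21.0
    endloop
  endfacet
  facet normal -1.0000 0.0000 0.0000
    outer loop
      vertex 0.0 22.0 0.0
      vertex 0.0 0.0 21.0
      vertex 0.0 22.0 21.0
    endloop
  endfacet
endsolid part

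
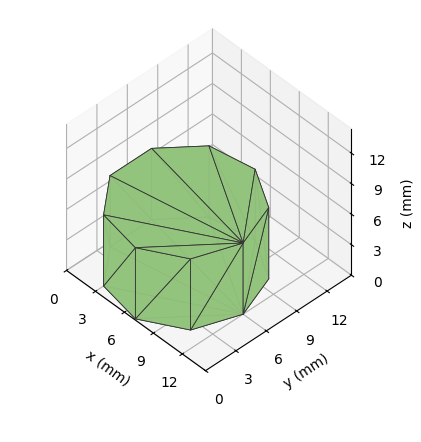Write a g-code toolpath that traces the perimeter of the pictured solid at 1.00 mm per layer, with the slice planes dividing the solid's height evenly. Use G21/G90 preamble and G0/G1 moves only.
Reading the render: the shape is a regular 9-sided prism (a cylinder approximated with 9 flat sides), circumscribed radius ≈ 6 mm, height ≈ 7 mm (dimensions read to the nearest mm from the axis ticks). For the g-code, the solid's height is divided into equal slices at the stated Δz and each level perimeter traced with G1 moves after a G0 lift.

; perimeter-only toolpath
G21 ; units = mm
G90 ; absolute positioning
G28 ; home
; layer 1
G0 Z1.00
G0 X12.00 Y6.00
G1 X10.60 Y9.86
G1 X7.04 Y11.91
G1 X3.00 Y11.20
G1 X0.36 Y8.05
G1 X0.36 Y3.95
G1 X3.00 Y0.80
G1 X7.04 Y0.09
G1 X10.60 Y2.14
G1 X12.00 Y6.00
; layer 2
G0 Z2.00
G0 X12.00 Y6.00
G1 X10.60 Y9.86
G1 X7.04 Y11.91
G1 X3.00 Y11.20
G1 X0.36 Y8.05
G1 X0.36 Y3.95
G1 X3.00 Y0.80
G1 X7.04 Y0.09
G1 X10.60 Y2.14
G1 X12.00 Y6.00
; layer 3
G0 Z3.00
G0 X12.00 Y6.00
G1 X10.60 Y9.86
G1 X7.04 Y11.91
G1 X3.00 Y11.20
G1 X0.36 Y8.05
G1 X0.36 Y3.95
G1 X3.00 Y0.80
G1 X7.04 Y0.09
G1 X10.60 Y2.14
G1 X12.00 Y6.00
; layer 4
G0 Z4.00
G0 X12.00 Y6.00
G1 X10.60 Y9.86
G1 X7.04 Y11.91
G1 X3.00 Y11.20
G1 X0.36 Y8.05
G1 X0.36 Y3.95
G1 X3.00 Y0.80
G1 X7.04 Y0.09
G1 X10.60 Y2.14
G1 X12.00 Y6.00
; layer 5
G0 Z5.00
G0 X12.00 Y6.00
G1 X10.60 Y9.86
G1 X7.04 Y11.91
G1 X3.00 Y11.20
G1 X0.36 Y8.05
G1 X0.36 Y3.95
G1 X3.00 Y0.80
G1 X7.04 Y0.09
G1 X10.60 Y2.14
G1 X12.00 Y6.00
; layer 6
G0 Z6.00
G0 X12.00 Y6.00
G1 X10.60 Y9.86
G1 X7.04 Y11.91
G1 X3.00 Y11.20
G1 X0.36 Y8.05
G1 X0.36 Y3.95
G1 X3.00 Y0.80
G1 X7.04 Y0.09
G1 X10.60 Y2.14
G1 X12.00 Y6.00
; layer 7
G0 Z7.00
G0 X12.00 Y6.00
G1 X10.60 Y9.86
G1 X7.04 Y11.91
G1 X3.00 Y11.20
G1 X0.36 Y8.05
G1 X0.36 Y3.95
G1 X3.00 Y0.80
G1 X7.04 Y0.09
G1 X10.60 Y2.14
G1 X12.00 Y6.00
M2 ; end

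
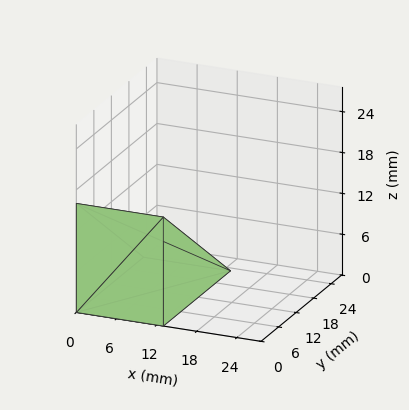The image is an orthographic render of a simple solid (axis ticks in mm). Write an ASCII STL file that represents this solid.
Reading the render: the shape is a wedge (ramp): 13 × 23 mm base, rising to 16 mm along the y=0 edge and sloping linearly to z=0 at y=23 (dimensions read to the nearest mm from the axis ticks). For the STL, each face is triangulated and given an outward normal.

solid part
  facet normal 0.0000 0.0000 -1.0000
    outer loop
      vertex 13.0 23.0 0.0
      vertex 13.0 0.0 0.0
      vertex 0.0 0.0 0.0
    endloop
  endfacet
  facet normal 0.0000 0.0000 -1.0000
    outer loop
      vertex 0.0 23.0 0.0
      vertex 13.0 23.0 0.0
      vertex 0.0 0.0 0.0
    endloop
  endfacet
  facet normal 0.0000 -1.0000 0.0000
    outer loop
      vertex 0.0 0.0 0.0
      vertex 13.0 0.0 0.0
      vertex 13.0 0.0 16.0
    endloop
  endfacet
  facet normal 0.0000 -1.0000 0.0000
    outer loop
      vertex 0.0 0.0 0.0
      vertex 13.0 0.0 16.0
      vertex 0.0 0.0 16.0
    endloop
  endfacet
  facet normal 0.0000 0.5711 0.8209
    outer loop
      vertex 0.0 0.0 16.0
      vertex 13.0 0.0 16.0
      vertex 13.0 23.0 0.0
    endloop
  endfacet
  facet normal 0.0000 0.5711 0.8209
    outer loop
      vertex 0.0 0.0 16.0
      vertex 13.0 23.0 0.0
      vertex 0.0 23.0 0.0
    endloop
  endfacet
  facet normal -1.0000 0.0000 0.0000
    outer loop
      vertex 0.0 0.0 16.0
      vertex 0.0 23.0 0.0
      vertex 0.0 0.0 0.0
    endloop
  endfacet
  facet normal 1.0000 0.0000 0.0000
    outer loop
      vertex 13.0 0.0 0.0
      vertex 13.0 23.0 0.0
      vertex 13.0 0.0 16.0
    endloop
  endfacet
endsolid part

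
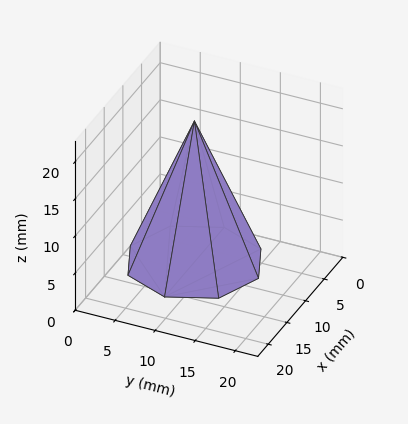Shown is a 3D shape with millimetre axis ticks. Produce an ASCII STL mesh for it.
Reading the render: the shape is a regular 8-sided pyramid, base circumscribed radius ≈ 8 mm, apex at z ≈ 19 mm (dimensions read to the nearest mm from the axis ticks). For the STL, each face is triangulated and given an outward normal.

solid part
  facet normal 0.0000 0.0000 -1.0000
    outer loop
      vertex 8.00 16.00 0.00
      vertex 13.66 13.66 0.00
      vertex 16.00 8.00 0.00
    endloop
  endfacet
  facet normal 0.0000 0.0000 -1.0000
    outer loop
      vertex 2.34 13.66 0.00
      vertex 8.00 16.00 0.00
      vertex 16.00 8.00 0.00
    endloop
  endfacet
  facet normal 0.0000 0.0000 -1.0000
    outer loop
      vertex 0.00 8.00 0.00
      vertex 2.34 13.66 0.00
      vertex 16.00 8.00 0.00
    endloop
  endfacet
  facet normal 0.0000 0.0000 -1.0000
    outer loop
      vertex 2.34 2.34 0.00
      vertex 0.00 8.00 0.00
      vertex 16.00 8.00 0.00
    endloop
  endfacet
  facet normal 0.0000 0.0000 -1.0000
    outer loop
      vertex 8.00 0.00 0.00
      vertex 2.34 2.34 0.00
      vertex 16.00 8.00 0.00
    endloop
  endfacet
  facet normal 0.0000 0.0000 -1.0000
    outer loop
      vertex 13.66 2.34 0.00
      vertex 8.00 0.00 0.00
      vertex 16.00 8.00 0.00
    endloop
  endfacet
  facet normal 0.8612 0.3561 0.3626
    outer loop
      vertex 16.00 8.00 0.00
      vertex 13.66 13.66 0.00
      vertex 8.00 8.00 19.00
    endloop
  endfacet
  facet normal 0.3561 0.8612 0.3626
    outer loop
      vertex 13.66 13.66 0.00
      vertex 8.00 16.00 0.00
      vertex 8.00 8.00 19.00
    endloop
  endfacet
  facet normal -0.3561 0.8612 0.3626
    outer loop
      vertex 8.00 16.00 0.00
      vertex 2.34 13.66 0.00
      vertex 8.00 8.00 19.00
    endloop
  endfacet
  facet normal -0.8612 0.3561 0.3626
    outer loop
      vertex 2.34 13.66 0.00
      vertex 0.00 8.00 0.00
      vertex 8.00 8.00 19.00
    endloop
  endfacet
  facet normal -0.8612 -0.3561 0.3626
    outer loop
      vertex 0.00 8.00 0.00
      vertex 2.34 2.34 0.00
      vertex 8.00 8.00 19.00
    endloop
  endfacet
  facet normal -0.3561 -0.8612 0.3626
    outer loop
      vertex 2.34 2.34 0.00
      vertex 8.00 0.00 0.00
      vertex 8.00 8.00 19.00
    endloop
  endfacet
  facet normal 0.3561 -0.8612 0.3626
    outer loop
      vertex 8.00 0.00 0.00
      vertex 13.66 2.34 0.00
      vertex 8.00 8.00 19.00
    endloop
  endfacet
  facet normal 0.8612 -0.3561 0.3626
    outer loop
      vertex 13.66 2.34 0.00
      vertex 16.00 8.00 0.00
      vertex 8.00 8.00 19.00
    endloop
  endfacet
endsolid part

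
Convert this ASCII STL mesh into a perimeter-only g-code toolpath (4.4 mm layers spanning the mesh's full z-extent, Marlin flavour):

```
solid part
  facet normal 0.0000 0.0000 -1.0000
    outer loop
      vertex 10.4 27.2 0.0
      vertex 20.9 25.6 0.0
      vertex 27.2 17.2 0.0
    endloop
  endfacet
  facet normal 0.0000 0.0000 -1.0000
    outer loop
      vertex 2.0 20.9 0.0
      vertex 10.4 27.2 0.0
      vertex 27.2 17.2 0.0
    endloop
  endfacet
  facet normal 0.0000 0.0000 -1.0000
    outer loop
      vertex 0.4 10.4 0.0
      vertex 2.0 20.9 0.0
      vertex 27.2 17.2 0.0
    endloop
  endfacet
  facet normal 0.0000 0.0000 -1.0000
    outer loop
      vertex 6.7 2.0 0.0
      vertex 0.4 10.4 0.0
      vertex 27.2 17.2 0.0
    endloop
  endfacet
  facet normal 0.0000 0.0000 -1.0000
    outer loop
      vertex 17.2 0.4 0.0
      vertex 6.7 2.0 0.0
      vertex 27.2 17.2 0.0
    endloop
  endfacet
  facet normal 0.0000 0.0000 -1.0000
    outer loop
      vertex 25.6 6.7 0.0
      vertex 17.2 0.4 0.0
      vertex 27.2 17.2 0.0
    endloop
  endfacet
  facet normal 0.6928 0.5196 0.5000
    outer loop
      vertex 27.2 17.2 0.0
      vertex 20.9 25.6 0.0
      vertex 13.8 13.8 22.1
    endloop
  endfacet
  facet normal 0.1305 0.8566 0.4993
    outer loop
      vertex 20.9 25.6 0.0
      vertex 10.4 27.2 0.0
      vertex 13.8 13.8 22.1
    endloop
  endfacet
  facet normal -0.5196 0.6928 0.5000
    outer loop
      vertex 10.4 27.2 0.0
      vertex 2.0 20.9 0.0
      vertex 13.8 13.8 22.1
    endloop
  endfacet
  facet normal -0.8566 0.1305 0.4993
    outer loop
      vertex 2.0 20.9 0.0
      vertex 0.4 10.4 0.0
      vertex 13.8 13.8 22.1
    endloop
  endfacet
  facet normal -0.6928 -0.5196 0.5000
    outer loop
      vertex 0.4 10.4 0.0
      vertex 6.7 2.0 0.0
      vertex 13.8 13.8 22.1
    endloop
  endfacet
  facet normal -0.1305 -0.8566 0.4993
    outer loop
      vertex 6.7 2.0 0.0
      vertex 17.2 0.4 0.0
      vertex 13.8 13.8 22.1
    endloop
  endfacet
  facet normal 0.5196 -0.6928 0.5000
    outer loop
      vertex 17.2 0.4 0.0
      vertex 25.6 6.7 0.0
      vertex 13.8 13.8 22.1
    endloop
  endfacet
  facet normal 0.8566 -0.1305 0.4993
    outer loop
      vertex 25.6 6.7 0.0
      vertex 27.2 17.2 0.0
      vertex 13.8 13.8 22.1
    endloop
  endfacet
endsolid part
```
; perimeter-only toolpath
G21 ; units = mm
G90 ; absolute positioning
G28 ; home
; layer 1
G0 Z4.4
G0 X24.5 Y16.5
G1 X19.5 Y23.2
G1 X11.1 Y24.5
G1 X4.4 Y19.5
G1 X3.1 Y11.1
G1 X8.1 Y4.4
G1 X16.5 Y3.1
G1 X23.2 Y8.1
G1 X24.5 Y16.5
; layer 2
G0 Z8.8
G0 X21.8 Y15.8
G1 X18.1 Y20.9
G1 X11.8 Y21.8
G1 X6.7 Y18.1
G1 X5.8 Y11.8
G1 X9.5 Y6.7
G1 X15.8 Y5.8
G1 X20.9 Y9.5
G1 X21.8 Y15.8
; layer 3
G0 Z13.3
G0 X19.2 Y15.2
G1 X16.6 Y18.5
G1 X12.4 Y19.2
G1 X9.1 Y16.6
G1 X8.4 Y12.4
G1 X11.0 Y9.1
G1 X15.2 Y8.4
G1 X18.5 Y11.0
G1 X19.2 Y15.2
; layer 4
G0 Z17.7
G0 X16.5 Y14.5
G1 X15.2 Y16.2
G1 X13.1 Y16.5
G1 X11.4 Y15.2
G1 X11.1 Y13.1
G1 X12.4 Y11.4
G1 X14.5 Y11.1
G1 X16.2 Y12.4
G1 X16.5 Y14.5
M2 ; end

The solid is a regular 8-sided pyramid, base circumscribed radius ≈ 13.8 mm, apex at z ≈ 22.1 mm. Slicing at Δz = 4.4 mm — 5 equal slices spanning the solid's height, so layer i sits at z = i·h/5 — gives 4 non-empty perimeters. Each is a 8-segment closed polygon; G0 lifts to the layer z and rapids to the start vertex, then G1 traces the edges. The cross-section shrinks linearly with z (the slice at the apex is degenerate and omitted).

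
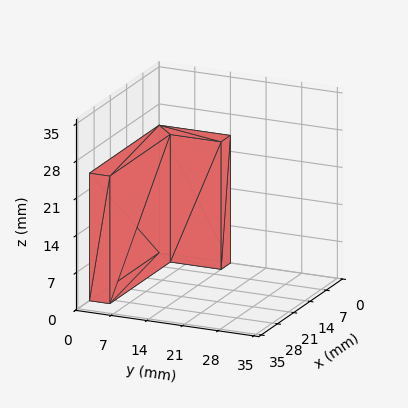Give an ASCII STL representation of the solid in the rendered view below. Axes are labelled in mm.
Reading the render: the shape is an L-shaped prism: outer 30 × 14 mm, arm thicknesses ≈ 4 mm (horizontal) and 4 mm (vertical), extruded 24 mm in z (dimensions read to the nearest mm from the axis ticks). For the STL, each face is triangulated and given an outward normal.

solid part
  facet normal 0.0000 0.0000 -1.0000
    outer loop
      vertex 30.000 4.000 0.000
      vertex 30.000 0.000 0.000
      vertex 0.000 0.000 0.000
    endloop
  endfacet
  facet normal 0.0000 0.0000 -1.0000
    outer loop
      vertex 4.000 4.000 0.000
      vertex 30.000 4.000 0.000
      vertex 0.000 0.000 0.000
    endloop
  endfacet
  facet normal 0.0000 0.0000 -1.0000
    outer loop
      vertex 4.000 14.000 0.000
      vertex 4.000 4.000 0.000
      vertex 0.000 0.000 0.000
    endloop
  endfacet
  facet normal 0.0000 0.0000 -1.0000
    outer loop
      vertex 0.000 14.000 0.000
      vertex 4.000 14.000 0.000
      vertex 0.000 0.000 0.000
    endloop
  endfacet
  facet normal 0.0000 0.0000 1.0000
    outer loop
      vertex 0.000 0.000 24.000
      vertex 30.000 0.000 24.000
      vertex 30.000 4.000 24.000
    endloop
  endfacet
  facet normal 0.0000 0.0000 1.0000
    outer loop
      vertex 0.000 0.000 24.000
      vertex 30.000 4.000 24.000
      vertex 4.000 4.000 24.000
    endloop
  endfacet
  facet normal 0.0000 0.0000 1.0000
    outer loop
      vertex 0.000 0.000 24.000
      vertex 4.000 4.000 24.000
      vertex 4.000 14.000 24.000
    endloop
  endfacet
  facet normal 0.0000 0.0000 1.0000
    outer loop
      vertex 0.000 0.000 24.000
      vertex 4.000 14.000 24.000
      vertex 0.000 14.000 24.000
    endloop
  endfacet
  facet normal 0.0000 -1.0000 0.0000
    outer loop
      vertex 0.000 0.000 0.000
      vertex 30.000 0.000 0.000
      vertex 30.000 0.000 24.000
    endloop
  endfacet
  facet normal 0.0000 -1.0000 0.0000
    outer loop
      vertex 0.000 0.000 0.000
      vertex 30.000 0.000 24.000
      vertex 0.000 0.000 24.000
    endloop
  endfacet
  facet normal 1.0000 0.0000 0.0000
    outer loop
      vertex 30.000 0.000 0.000
      vertex 30.000 4.000 0.000
      vertex 30.000 4.000 24.000
    endloop
  endfacet
  facet normal 1.0000 0.0000 0.0000
    outer loop
      vertex 30.000 0.000 0.000
      vertex 30.000 4.000 24.000
      vertex 30.000 0.000 24.000
    endloop
  endfacet
  facet normal 0.0000 1.0000 0.0000
    outer loop
      vertex 30.000 4.000 0.000
      vertex 4.000 4.000 0.000
      vertex 4.000 4.000 24.000
    endloop
  endfacet
  facet normal 0.0000 1.0000 0.0000
    outer loop
      vertex 30.000 4.000 0.000
      vertex 4.000 4.000 24.000
      vertex 30.000 4.000 24.000
    endloop
  endfacet
  facet normal 1.0000 0.0000 0.0000
    outer loop
      vertex 4.000 4.000 0.000
      vertex 4.000 14.000 0.000
      vertex 4.000 14.000 24.000
    endloop
  endfacet
  facet normal 1.0000 0.0000 0.0000
    outer loop
      vertex 4.000 4.000 0.000
      vertex 4.000 14.000 24.000
      vertex 4.000 4.000 24.000
    endloop
  endfacet
  facet normal 0.0000 1.0000 0.0000
    outer loop
      vertex 4.000 14.000 0.000
      vertex 0.000 14.000 0.000
      vertex 0.000 14.000 24.000
    endloop
  endfacet
  facet normal 0.0000 1.0000 0.0000
    outer loop
      vertex 4.000 14.000 0.000
      vertex 0.000 14.000 24.000
      vertex 4.000 14.000 24.000
    endloop
  endfacet
  facet normal -1.0000 0.0000 0.0000
    outer loop
      vertex 0.000 14.000 0.000
      vertex 0.000 0.000 0.000
      vertex 0.000 0.000 24.000
    endloop
  endfacet
  facet normal -1.0000 0.0000 0.0000
    outer loop
      vertex 0.000 14.000 0.000
      vertex 0.000 0.000 24.000
      vertex 0.000 14.000 24.000
    endloop
  endfacet
endsolid part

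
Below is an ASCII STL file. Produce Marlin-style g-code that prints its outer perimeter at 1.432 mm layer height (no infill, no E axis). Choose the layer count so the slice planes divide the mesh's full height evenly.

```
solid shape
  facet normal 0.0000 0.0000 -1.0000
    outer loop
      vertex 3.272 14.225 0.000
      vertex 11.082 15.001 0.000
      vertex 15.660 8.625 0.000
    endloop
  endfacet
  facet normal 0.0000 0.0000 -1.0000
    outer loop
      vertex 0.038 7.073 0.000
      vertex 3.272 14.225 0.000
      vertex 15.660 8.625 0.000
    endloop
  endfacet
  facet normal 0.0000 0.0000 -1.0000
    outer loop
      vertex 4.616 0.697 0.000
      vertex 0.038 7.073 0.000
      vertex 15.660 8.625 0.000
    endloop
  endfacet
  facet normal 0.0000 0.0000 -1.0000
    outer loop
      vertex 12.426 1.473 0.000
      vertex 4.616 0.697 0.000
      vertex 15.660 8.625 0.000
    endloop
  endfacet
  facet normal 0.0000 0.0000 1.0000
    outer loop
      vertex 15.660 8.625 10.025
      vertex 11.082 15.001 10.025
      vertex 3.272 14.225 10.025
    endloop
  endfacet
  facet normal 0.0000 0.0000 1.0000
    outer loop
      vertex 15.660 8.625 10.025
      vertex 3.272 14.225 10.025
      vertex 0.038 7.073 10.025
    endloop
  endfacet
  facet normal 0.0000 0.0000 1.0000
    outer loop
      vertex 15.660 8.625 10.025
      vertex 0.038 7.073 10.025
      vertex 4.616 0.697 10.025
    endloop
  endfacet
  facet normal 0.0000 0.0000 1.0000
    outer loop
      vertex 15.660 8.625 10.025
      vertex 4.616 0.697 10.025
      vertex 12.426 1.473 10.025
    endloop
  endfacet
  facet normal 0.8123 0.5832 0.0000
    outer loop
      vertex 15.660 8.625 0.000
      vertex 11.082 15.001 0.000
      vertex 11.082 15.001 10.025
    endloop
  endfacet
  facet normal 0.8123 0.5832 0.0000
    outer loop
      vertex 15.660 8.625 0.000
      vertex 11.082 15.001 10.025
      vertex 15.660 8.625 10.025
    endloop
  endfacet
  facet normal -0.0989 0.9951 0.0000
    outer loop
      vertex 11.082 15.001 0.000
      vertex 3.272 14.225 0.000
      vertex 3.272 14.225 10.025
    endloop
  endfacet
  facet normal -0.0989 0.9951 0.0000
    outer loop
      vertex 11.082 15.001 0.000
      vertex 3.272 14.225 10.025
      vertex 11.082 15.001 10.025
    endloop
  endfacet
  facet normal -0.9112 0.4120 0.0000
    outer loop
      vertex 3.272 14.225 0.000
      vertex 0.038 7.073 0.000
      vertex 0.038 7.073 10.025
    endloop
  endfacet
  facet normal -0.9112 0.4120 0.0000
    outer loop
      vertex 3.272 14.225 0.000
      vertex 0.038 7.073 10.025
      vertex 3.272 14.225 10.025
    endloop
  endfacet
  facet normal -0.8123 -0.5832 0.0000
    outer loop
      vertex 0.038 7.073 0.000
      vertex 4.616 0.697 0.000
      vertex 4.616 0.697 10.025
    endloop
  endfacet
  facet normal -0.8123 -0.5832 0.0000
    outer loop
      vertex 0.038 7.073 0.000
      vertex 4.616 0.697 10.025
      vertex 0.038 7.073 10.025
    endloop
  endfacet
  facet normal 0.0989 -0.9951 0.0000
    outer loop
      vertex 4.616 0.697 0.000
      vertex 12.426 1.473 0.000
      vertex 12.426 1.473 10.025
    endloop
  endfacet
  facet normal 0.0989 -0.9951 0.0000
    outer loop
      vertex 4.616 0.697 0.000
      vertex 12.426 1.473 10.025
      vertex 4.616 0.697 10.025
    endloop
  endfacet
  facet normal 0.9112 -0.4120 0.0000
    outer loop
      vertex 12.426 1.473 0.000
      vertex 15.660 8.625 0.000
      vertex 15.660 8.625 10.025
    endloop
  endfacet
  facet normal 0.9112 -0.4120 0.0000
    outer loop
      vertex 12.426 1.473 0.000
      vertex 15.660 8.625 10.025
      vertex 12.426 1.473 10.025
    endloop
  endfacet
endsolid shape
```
; perimeter-only toolpath
G21 ; units = mm
G90 ; absolute positioning
G28 ; home
; layer 1
G0 Z1.432
G0 X15.660 Y8.625
G1 X11.082 Y15.001
G1 X3.272 Y14.225
G1 X0.038 Y7.073
G1 X4.616 Y0.697
G1 X12.426 Y1.473
G1 X15.660 Y8.625
; layer 2
G0 Z2.864
G0 X15.660 Y8.625
G1 X11.082 Y15.001
G1 X3.272 Y14.225
G1 X0.038 Y7.073
G1 X4.616 Y0.697
G1 X12.426 Y1.473
G1 X15.660 Y8.625
; layer 3
G0 Z4.296
G0 X15.660 Y8.625
G1 X11.082 Y15.001
G1 X3.272 Y14.225
G1 X0.038 Y7.073
G1 X4.616 Y0.697
G1 X12.426 Y1.473
G1 X15.660 Y8.625
; layer 4
G0 Z5.729
G0 X15.660 Y8.625
G1 X11.082 Y15.001
G1 X3.272 Y14.225
G1 X0.038 Y7.073
G1 X4.616 Y0.697
G1 X12.426 Y1.473
G1 X15.660 Y8.625
; layer 5
G0 Z7.161
G0 X15.660 Y8.625
G1 X11.082 Y15.001
G1 X3.272 Y14.225
G1 X0.038 Y7.073
G1 X4.616 Y0.697
G1 X12.426 Y1.473
G1 X15.660 Y8.625
; layer 6
G0 Z8.593
G0 X15.660 Y8.625
G1 X11.082 Y15.001
G1 X3.272 Y14.225
G1 X0.038 Y7.073
G1 X4.616 Y0.697
G1 X12.426 Y1.473
G1 X15.660 Y8.625
; layer 7
G0 Z10.025
G0 X15.660 Y8.625
G1 X11.082 Y15.001
G1 X3.272 Y14.225
G1 X0.038 Y7.073
G1 X4.616 Y0.697
G1 X12.426 Y1.473
G1 X15.660 Y8.625
M2 ; end

The solid is a regular 6-sided prism (a cylinder approximated with 6 flat sides), circumscribed radius ≈ 7.85 mm, height ≈ 10 mm. Slicing at Δz = 1.432 mm — 7 equal slices spanning the solid's height, so layer i sits at z = i·h/7 — gives 7 non-empty perimeters. Each is a 6-segment closed polygon; G0 lifts to the layer z and rapids to the start vertex, then G1 traces the edges.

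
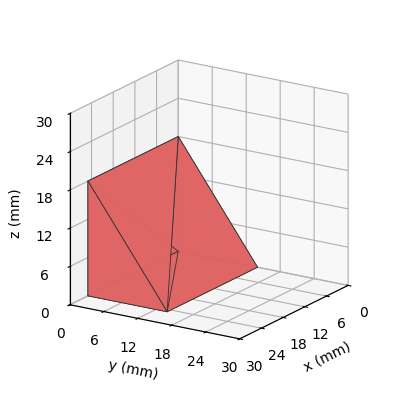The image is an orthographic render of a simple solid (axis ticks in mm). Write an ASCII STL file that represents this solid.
Reading the render: the shape is a wedge (ramp): 25 × 14 mm base, rising to 18 mm along the y=0 edge and sloping linearly to z=0 at y=14 (dimensions read to the nearest mm from the axis ticks). For the STL, each face is triangulated and given an outward normal.

solid part
  facet normal 0.0000 0.0000 -1.0000
    outer loop
      vertex 25.000 14.000 0.000
      vertex 25.000 0.000 0.000
      vertex 0.000 0.000 0.000
    endloop
  endfacet
  facet normal 0.0000 0.0000 -1.0000
    outer loop
      vertex 0.000 14.000 0.000
      vertex 25.000 14.000 0.000
      vertex 0.000 0.000 0.000
    endloop
  endfacet
  facet normal 0.0000 -1.0000 0.0000
    outer loop
      vertex 0.000 0.000 0.000
      vertex 25.000 0.000 0.000
      vertex 25.000 0.000 18.000
    endloop
  endfacet
  facet normal 0.0000 -1.0000 0.0000
    outer loop
      vertex 0.000 0.000 0.000
      vertex 25.000 0.000 18.000
      vertex 0.000 0.000 18.000
    endloop
  endfacet
  facet normal 0.0000 0.7894 0.6139
    outer loop
      vertex 0.000 0.000 18.000
      vertex 25.000 0.000 18.000
      vertex 25.000 14.000 0.000
    endloop
  endfacet
  facet normal 0.0000 0.7894 0.6139
    outer loop
      vertex 0.000 0.000 18.000
      vertex 25.000 14.000 0.000
      vertex 0.000 14.000 0.000
    endloop
  endfacet
  facet normal -1.0000 0.0000 0.0000
    outer loop
      vertex 0.000 0.000 18.000
      vertex 0.000 14.000 0.000
      vertex 0.000 0.000 0.000
    endloop
  endfacet
  facet normal 1.0000 0.0000 0.0000
    outer loop
      vertex 25.000 0.000 0.000
      vertex 25.000 14.000 0.000
      vertex 25.000 0.000 18.000
    endloop
  endfacet
endsolid part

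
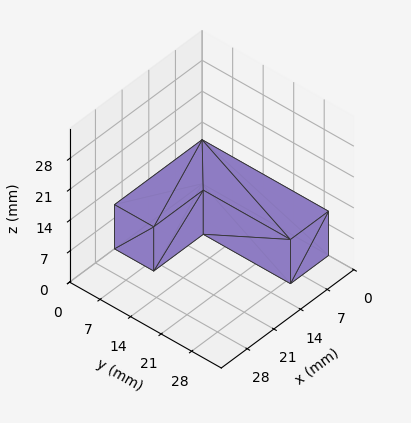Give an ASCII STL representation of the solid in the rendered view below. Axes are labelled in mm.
Reading the render: the shape is an L-shaped prism: outer 23 × 29 mm, arm thicknesses ≈ 9 mm (horizontal) and 10 mm (vertical), extruded 10 mm in z (dimensions read to the nearest mm from the axis ticks). For the STL, each face is triangulated and given an outward normal.

solid part
  facet normal 0.0000 0.0000 -1.0000
    outer loop
      vertex 23.00 9.00 0.00
      vertex 23.00 0.00 0.00
      vertex 0.00 0.00 0.00
    endloop
  endfacet
  facet normal 0.0000 0.0000 -1.0000
    outer loop
      vertex 10.00 9.00 0.00
      vertex 23.00 9.00 0.00
      vertex 0.00 0.00 0.00
    endloop
  endfacet
  facet normal 0.0000 0.0000 -1.0000
    outer loop
      vertex 10.00 29.00 0.00
      vertex 10.00 9.00 0.00
      vertex 0.00 0.00 0.00
    endloop
  endfacet
  facet normal 0.0000 0.0000 -1.0000
    outer loop
      vertex 0.00 29.00 0.00
      vertex 10.00 29.00 0.00
      vertex 0.00 0.00 0.00
    endloop
  endfacet
  facet normal 0.0000 0.0000 1.0000
    outer loop
      vertex 0.00 0.00 10.00
      vertex 23.00 0.00 10.00
      vertex 23.00 9.00 10.00
    endloop
  endfacet
  facet normal 0.0000 0.0000 1.0000
    outer loop
      vertex 0.00 0.00 10.00
      vertex 23.00 9.00 10.00
      vertex 10.00 9.00 10.00
    endloop
  endfacet
  facet normal 0.0000 0.0000 1.0000
    outer loop
      vertex 0.00 0.00 10.00
      vertex 10.00 9.00 10.00
      vertex 10.00 29.00 10.00
    endloop
  endfacet
  facet normal 0.0000 0.0000 1.0000
    outer loop
      vertex 0.00 0.00 10.00
      vertex 10.00 29.00 10.00
      vertex 0.00 29.00 10.00
    endloop
  endfacet
  facet normal 0.0000 -1.0000 0.0000
    outer loop
      vertex 0.00 0.00 0.00
      vertex 23.00 0.00 0.00
      vertex 23.00 0.00 10.00
    endloop
  endfacet
  facet normal 0.0000 -1.0000 0.0000
    outer loop
      vertex 0.00 0.00 0.00
      vertex 23.00 0.00 10.00
      vertex 0.00 0.00 10.00
    endloop
  endfacet
  facet normal 1.0000 0.0000 0.0000
    outer loop
      vertex 23.00 0.00 0.00
      vertex 23.00 9.00 0.00
      vertex 23.00 9.00 10.00
    endloop
  endfacet
  facet normal 1.0000 0.0000 0.0000
    outer loop
      vertex 23.00 0.00 0.00
      vertex 23.00 9.00 10.00
      vertex 23.00 0.00 10.00
    endloop
  endfacet
  facet normal 0.0000 1.0000 0.0000
    outer loop
      vertex 23.00 9.00 0.00
      vertex 10.00 9.00 0.00
      vertex 10.00 9.00 10.00
    endloop
  endfacet
  facet normal 0.0000 1.0000 0.0000
    outer loop
      vertex 23.00 9.00 0.00
      vertex 10.00 9.00 10.00
      vertex 23.00 9.00 10.00
    endloop
  endfacet
  facet normal 1.0000 0.0000 0.0000
    outer loop
      vertex 10.00 9.00 0.00
      vertex 10.00 29.00 0.00
      vertex 10.00 29.00 10.00
    endloop
  endfacet
  facet normal 1.0000 0.0000 0.0000
    outer loop
      vertex 10.00 9.00 0.00
      vertex 10.00 29.00 10.00
      vertex 10.00 9.00 10.00
    endloop
  endfacet
  facet normal 0.0000 1.0000 0.0000
    outer loop
      vertex 10.00 29.00 0.00
      vertex 0.00 29.00 0.00
      vertex 0.00 29.00 10.00
    endloop
  endfacet
  facet normal 0.0000 1.0000 0.0000
    outer loop
      vertex 10.00 29.00 0.00
      vertex 0.00 29.00 10.00
      vertex 10.00 29.00 10.00
    endloop
  endfacet
  facet normal -1.0000 0.0000 0.0000
    outer loop
      vertex 0.00 29.00 0.00
      vertex 0.00 0.00 0.00
      vertex 0.00 0.00 10.00
    endloop
  endfacet
  facet normal -1.0000 0.0000 0.0000
    outer loop
      vertex 0.00 29.00 0.00
      vertex 0.00 0.00 10.00
      vertex 0.00 29.00 10.00
    endloop
  endfacet
endsolid part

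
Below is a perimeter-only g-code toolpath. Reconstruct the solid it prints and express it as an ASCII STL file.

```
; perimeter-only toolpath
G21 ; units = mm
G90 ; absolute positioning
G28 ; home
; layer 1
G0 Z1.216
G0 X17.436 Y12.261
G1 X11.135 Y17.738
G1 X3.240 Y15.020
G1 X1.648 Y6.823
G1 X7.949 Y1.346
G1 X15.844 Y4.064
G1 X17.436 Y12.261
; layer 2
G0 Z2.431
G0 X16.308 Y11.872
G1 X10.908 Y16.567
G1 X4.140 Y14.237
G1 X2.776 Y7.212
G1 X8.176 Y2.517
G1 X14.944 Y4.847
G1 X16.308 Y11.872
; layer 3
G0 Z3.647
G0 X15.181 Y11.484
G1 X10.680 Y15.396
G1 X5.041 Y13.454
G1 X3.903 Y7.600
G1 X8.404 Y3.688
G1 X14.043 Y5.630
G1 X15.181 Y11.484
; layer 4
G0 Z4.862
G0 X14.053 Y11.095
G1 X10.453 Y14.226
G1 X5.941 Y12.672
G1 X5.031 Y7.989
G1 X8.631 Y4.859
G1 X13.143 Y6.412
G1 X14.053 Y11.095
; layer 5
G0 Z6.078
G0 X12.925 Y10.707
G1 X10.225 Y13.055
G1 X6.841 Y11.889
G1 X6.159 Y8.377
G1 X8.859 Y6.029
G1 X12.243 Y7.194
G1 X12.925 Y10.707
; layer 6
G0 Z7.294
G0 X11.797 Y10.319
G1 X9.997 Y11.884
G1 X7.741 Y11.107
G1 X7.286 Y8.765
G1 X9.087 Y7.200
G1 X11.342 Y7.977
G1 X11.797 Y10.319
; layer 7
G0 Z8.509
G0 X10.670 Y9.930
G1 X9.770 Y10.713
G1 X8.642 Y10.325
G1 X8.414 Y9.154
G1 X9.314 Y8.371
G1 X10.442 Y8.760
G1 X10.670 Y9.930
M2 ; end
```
solid part
  facet normal 0.0000 0.0000 -1.0000
    outer loop
      vertex 2.340 15.802 0.000
      vertex 11.363 18.909 0.000
      vertex 18.564 12.649 0.000
    endloop
  endfacet
  facet normal 0.0000 0.0000 -1.0000
    outer loop
      vertex 0.520 6.435 0.000
      vertex 2.340 15.802 0.000
      vertex 18.564 12.649 0.000
    endloop
  endfacet
  facet normal 0.0000 0.0000 -1.0000
    outer loop
      vertex 7.721 0.175 0.000
      vertex 0.520 6.435 0.000
      vertex 18.564 12.649 0.000
    endloop
  endfacet
  facet normal 0.0000 0.0000 -1.0000
    outer loop
      vertex 16.744 3.282 0.000
      vertex 7.721 0.175 0.000
      vertex 18.564 12.649 0.000
    endloop
  endfacet
  facet normal 0.4999 0.5751 0.6475
    outer loop
      vertex 18.564 12.649 0.000
      vertex 11.363 18.909 0.000
      vertex 9.542 9.542 9.725
    endloop
  endfacet
  facet normal -0.2481 0.7205 0.6475
    outer loop
      vertex 11.363 18.909 0.000
      vertex 2.340 15.802 0.000
      vertex 9.542 9.542 9.725
    endloop
  endfacet
  facet normal -0.7480 0.1453 0.6475
    outer loop
      vertex 2.340 15.802 0.000
      vertex 0.520 6.435 0.000
      vertex 9.542 9.542 9.725
    endloop
  endfacet
  facet normal -0.4999 -0.5751 0.6475
    outer loop
      vertex 0.520 6.435 0.000
      vertex 7.721 0.175 0.000
      vertex 9.542 9.542 9.725
    endloop
  endfacet
  facet normal 0.2481 -0.7205 0.6475
    outer loop
      vertex 7.721 0.175 0.000
      vertex 16.744 3.282 0.000
      vertex 9.542 9.542 9.725
    endloop
  endfacet
  facet normal 0.7480 -0.1453 0.6475
    outer loop
      vertex 16.744 3.282 0.000
      vertex 18.564 12.649 0.000
      vertex 9.542 9.542 9.725
    endloop
  endfacet
endsolid part

The G0 Z moves step by Δz≈1.216 mm. The G1 loops shrink linearly with z, so the solid tapers from its base footprint up to z≈9.72. Closing with a flat bottom cap and the tapered top and triangulating gives 10 facets — a regular 6-sided pyramid, base circumscribed radius ≈ 9.54 mm, apex at z ≈ 9.72 mm.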